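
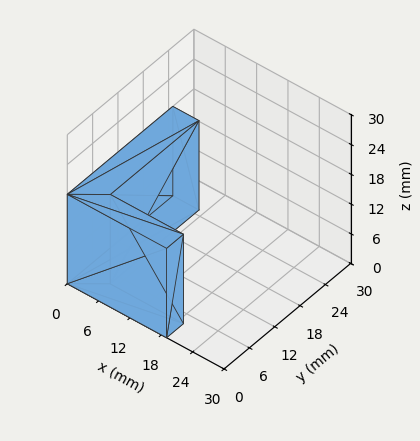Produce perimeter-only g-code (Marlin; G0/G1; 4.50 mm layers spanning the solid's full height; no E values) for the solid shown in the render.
Reading the render: the shape is an L-shaped prism: outer 19 × 25 mm, arm thicknesses ≈ 4 mm (horizontal) and 5 mm (vertical), extruded 18 mm in z (dimensions read to the nearest mm from the axis ticks). For the g-code, the solid's height is divided into equal slices at the stated Δz and each level perimeter traced with G1 moves after a G0 lift.

; perimeter-only toolpath
G21 ; units = mm
G90 ; absolute positioning
G28 ; home
; layer 1
G0 Z4.50
G0 X0.00 Y0.00
G1 X19.00 Y0.00
G1 X19.00 Y4.00
G1 X5.00 Y4.00
G1 X5.00 Y25.00
G1 X0.00 Y25.00
G1 X0.00 Y0.00
; layer 2
G0 Z9.00
G0 X0.00 Y0.00
G1 X19.00 Y0.00
G1 X19.00 Y4.00
G1 X5.00 Y4.00
G1 X5.00 Y25.00
G1 X0.00 Y25.00
G1 X0.00 Y0.00
; layer 3
G0 Z13.50
G0 X0.00 Y0.00
G1 X19.00 Y0.00
G1 X19.00 Y4.00
G1 X5.00 Y4.00
G1 X5.00 Y25.00
G1 X0.00 Y25.00
G1 X0.00 Y0.00
; layer 4
G0 Z18.00
G0 X0.00 Y0.00
G1 X19.00 Y0.00
G1 X19.00 Y4.00
G1 X5.00 Y4.00
G1 X5.00 Y25.00
G1 X0.00 Y25.00
G1 X0.00 Y0.00
M2 ; end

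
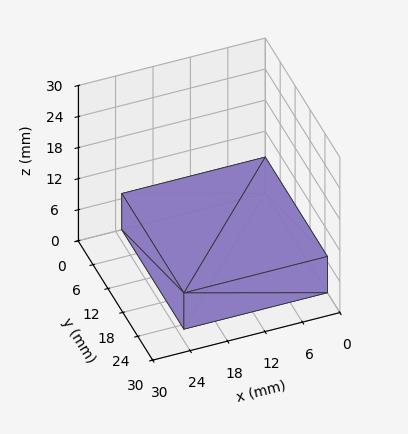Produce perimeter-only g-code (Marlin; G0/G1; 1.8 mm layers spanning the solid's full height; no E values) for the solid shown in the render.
Reading the render: the shape is a rectangular box, roughly 23 × 25 mm footprint and 7 mm tall (dimensions read to the nearest mm from the axis ticks). For the g-code, the solid's height is divided into equal slices at the stated Δz and each level perimeter traced with G1 moves after a G0 lift.

; perimeter-only toolpath
G21 ; units = mm
G90 ; absolute positioning
G28 ; home
; layer 1
G0 Z1.8
G0 X0.0 Y0.0
G1 X23.0 Y0.0
G1 X23.0 Y25.0
G1 X0.0 Y25.0
G1 X0.0 Y0.0
; layer 2
G0 Z3.5
G0 X0.0 Y0.0
G1 X23.0 Y0.0
G1 X23.0 Y25.0
G1 X0.0 Y25.0
G1 X0.0 Y0.0
; layer 3
G0 Z5.2
G0 X0.0 Y0.0
G1 X23.0 Y0.0
G1 X23.0 Y25.0
G1 X0.0 Y25.0
G1 X0.0 Y0.0
; layer 4
G0 Z7.0
G0 X0.0 Y0.0
G1 X23.0 Y0.0
G1 X23.0 Y25.0
G1 X0.0 Y25.0
G1 X0.0 Y0.0
M2 ; end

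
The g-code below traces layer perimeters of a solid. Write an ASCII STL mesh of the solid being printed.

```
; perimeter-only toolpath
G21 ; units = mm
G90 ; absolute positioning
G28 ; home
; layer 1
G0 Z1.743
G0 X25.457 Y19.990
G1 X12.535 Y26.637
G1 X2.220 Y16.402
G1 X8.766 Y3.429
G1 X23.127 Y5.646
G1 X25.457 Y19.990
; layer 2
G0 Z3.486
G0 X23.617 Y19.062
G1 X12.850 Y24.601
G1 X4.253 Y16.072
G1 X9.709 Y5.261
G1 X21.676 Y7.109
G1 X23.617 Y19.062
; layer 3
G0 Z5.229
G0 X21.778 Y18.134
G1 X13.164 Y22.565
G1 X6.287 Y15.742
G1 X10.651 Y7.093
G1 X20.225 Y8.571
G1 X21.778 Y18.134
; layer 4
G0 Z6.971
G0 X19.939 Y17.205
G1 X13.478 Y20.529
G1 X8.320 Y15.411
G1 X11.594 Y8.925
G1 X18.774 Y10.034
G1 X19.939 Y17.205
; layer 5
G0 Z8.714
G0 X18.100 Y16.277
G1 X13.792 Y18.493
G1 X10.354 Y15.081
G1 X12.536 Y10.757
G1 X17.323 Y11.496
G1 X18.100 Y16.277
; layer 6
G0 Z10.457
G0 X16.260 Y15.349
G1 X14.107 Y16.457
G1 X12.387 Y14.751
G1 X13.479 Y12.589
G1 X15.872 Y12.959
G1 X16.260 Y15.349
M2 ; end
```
solid part
  facet normal 0.0000 0.0000 -1.0000
    outer loop
      vertex 0.186 16.732 0.000
      vertex 12.221 28.673 0.000
      vertex 27.296 20.918 0.000
    endloop
  endfacet
  facet normal 0.0000 0.0000 -1.0000
    outer loop
      vertex 7.824 1.597 0.000
      vertex 0.186 16.732 0.000
      vertex 27.296 20.918 0.000
    endloop
  endfacet
  facet normal 0.0000 0.0000 -1.0000
    outer loop
      vertex 24.578 4.184 0.000
      vertex 7.824 1.597 0.000
      vertex 27.296 20.918 0.000
    endloop
  endfacet
  facet normal 0.3306 0.6427 0.6911
    outer loop
      vertex 27.296 20.918 0.000
      vertex 12.221 28.673 0.000
      vertex 14.421 14.421 12.200
    endloop
  endfacet
  facet normal -0.5090 0.5130 0.6911
    outer loop
      vertex 12.221 28.673 0.000
      vertex 0.186 16.732 0.000
      vertex 14.421 14.421 12.200
    endloop
  endfacet
  facet normal -0.6452 -0.3256 0.6911
    outer loop
      vertex 0.186 16.732 0.000
      vertex 7.824 1.597 0.000
      vertex 14.421 14.421 12.200
    endloop
  endfacet
  facet normal 0.1103 -0.7143 0.6911
    outer loop
      vertex 7.824 1.597 0.000
      vertex 24.578 4.184 0.000
      vertex 14.421 14.421 12.200
    endloop
  endfacet
  facet normal 0.7134 -0.1159 0.6911
    outer loop
      vertex 24.578 4.184 0.000
      vertex 27.296 20.918 0.000
      vertex 14.421 14.421 12.200
    endloop
  endfacet
endsolid part

The G0 Z moves step by Δz≈1.743 mm. The G1 loops shrink linearly with z, so the solid tapers from its base footprint up to z≈12.2. Closing with a flat bottom cap and the tapered top and triangulating gives 8 facets — a regular 5-sided pyramid, base circumscribed radius ≈ 14.4 mm, apex at z ≈ 12.2 mm.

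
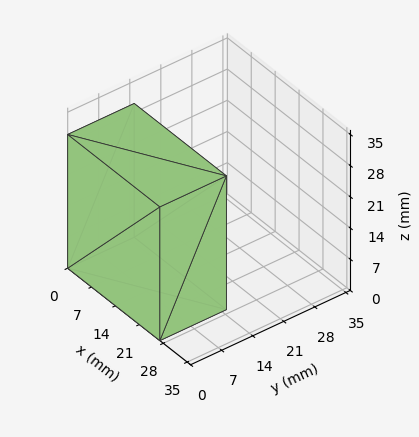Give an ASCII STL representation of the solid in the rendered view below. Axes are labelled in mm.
Reading the render: the shape is a rectangular box, roughly 27 × 15 mm footprint and 30 mm tall (dimensions read to the nearest mm from the axis ticks). For the STL, each face is triangulated and given an outward normal.

solid part
  facet normal 0.0000 0.0000 -1.0000
    outer loop
      vertex 27.0 15.0 0.0
      vertex 27.0 0.0 0.0
      vertex 0.0 0.0 0.0
    endloop
  endfacet
  facet normal 0.0000 0.0000 -1.0000
    outer loop
      vertex 0.0 15.0 0.0
      vertex 27.0 15.0 0.0
      vertex 0.0 0.0 0.0
    endloop
  endfacet
  facet normal 0.0000 0.0000 1.0000
    outer loop
      vertex 0.0 0.0 30.0
      vertex 27.0 0.0 30.0
      vertex 27.0 15.0 30.0
    endloop
  endfacet
  facet normal 0.0000 0.0000 1.0000
    outer loop
      vertex 0.0 0.0 30.0
      vertex 27.0 15.0 30.0
      vertex 0.0 15.0 30.0
    endloop
  endfacet
  facet normal 0.0000 -1.0000 0.0000
    outer loop
      vertex 0.0 0.0 0.0
      vertex 27.0 0.0 0.0
      vertex 27.0 0.0 30.0
    endloop
  endfacet
  facet normal 0.0000 -1.0000 0.0000
    outer loop
      vertex 0.0 0.0 0.0
      vertex 27.0 0.0 30.0
      vertex 0.0 0.0 30.0
    endloop
  endfacet
  facet normal 0.0000 1.0000 0.0000
    outer loop
      vertex 27.0 15.0 30.0
      vertex 27.0 15.0 0.0
      vertex 0.0 15.0 0.0
    endloop
  endfacet
  facet normal 0.0000 1.0000 0.0000
    outer loop
      vertex 0.0 15.0 30.0
      vertex 27.0 15.0 30.0
      vertex 0.0 15.0 0.0
    endloop
  endfacet
  facet normal -1.0000 0.0000 0.0000
    outer loop
      vertex 0.0 15.0 30.0
      vertex 0.0 15.0 0.0
      vertex 0.0 0.0 0.0
    endloop
  endfacet
  facet normal -1.0000 0.0000 0.0000
    outer loop
      vertex 0.0 0.0 30.0
      vertex 0.0 15.0 30.0
      vertex 0.0 0.0 0.0
    endloop
  endfacet
  facet normal 1.0000 0.0000 0.0000
    outer loop
      vertex 27.0 0.0 0.0
      vertex 27.0 15.0 0.0
      vertex 27.0 15.0 30.0
    endloop
  endfacet
  facet normal 1.0000 0.0000 0.0000
    outer loop
      vertex 27.0 0.0 0.0
      vertex 27.0 15.0 30.0
      vertex 27.0 0.0 30.0
    endloop
  endfacet
endsolid part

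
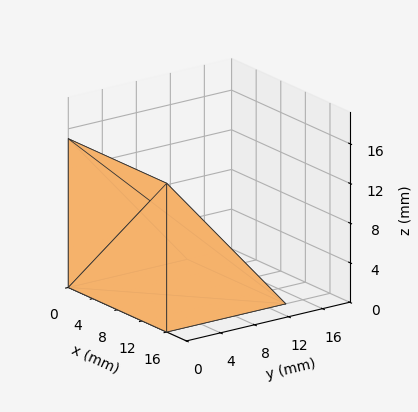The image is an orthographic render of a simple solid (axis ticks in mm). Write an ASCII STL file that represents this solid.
Reading the render: the shape is a wedge (ramp): 16 × 14 mm base, rising to 15 mm along the y=0 edge and sloping linearly to z=0 at y=14 (dimensions read to the nearest mm from the axis ticks). For the STL, each face is triangulated and given an outward normal.

solid part
  facet normal 0.0000 0.0000 -1.0000
    outer loop
      vertex 16.000 14.000 0.000
      vertex 16.000 0.000 0.000
      vertex 0.000 0.000 0.000
    endloop
  endfacet
  facet normal 0.0000 0.0000 -1.0000
    outer loop
      vertex 0.000 14.000 0.000
      vertex 16.000 14.000 0.000
      vertex 0.000 0.000 0.000
    endloop
  endfacet
  facet normal 0.0000 -1.0000 0.0000
    outer loop
      vertex 0.000 0.000 0.000
      vertex 16.000 0.000 0.000
      vertex 16.000 0.000 15.000
    endloop
  endfacet
  facet normal 0.0000 -1.0000 0.0000
    outer loop
      vertex 0.000 0.000 0.000
      vertex 16.000 0.000 15.000
      vertex 0.000 0.000 15.000
    endloop
  endfacet
  facet normal 0.0000 0.7311 0.6823
    outer loop
      vertex 0.000 0.000 15.000
      vertex 16.000 0.000 15.000
      vertex 16.000 14.000 0.000
    endloop
  endfacet
  facet normal 0.0000 0.7311 0.6823
    outer loop
      vertex 0.000 0.000 15.000
      vertex 16.000 14.000 0.000
      vertex 0.000 14.000 0.000
    endloop
  endfacet
  facet normal -1.0000 0.0000 0.0000
    outer loop
      vertex 0.000 0.000 15.000
      vertex 0.000 14.000 0.000
      vertex 0.000 0.000 0.000
    endloop
  endfacet
  facet normal 1.0000 0.0000 0.0000
    outer loop
      vertex 16.000 0.000 0.000
      vertex 16.000 14.000 0.000
      vertex 16.000 0.000 15.000
    endloop
  endfacet
endsolid part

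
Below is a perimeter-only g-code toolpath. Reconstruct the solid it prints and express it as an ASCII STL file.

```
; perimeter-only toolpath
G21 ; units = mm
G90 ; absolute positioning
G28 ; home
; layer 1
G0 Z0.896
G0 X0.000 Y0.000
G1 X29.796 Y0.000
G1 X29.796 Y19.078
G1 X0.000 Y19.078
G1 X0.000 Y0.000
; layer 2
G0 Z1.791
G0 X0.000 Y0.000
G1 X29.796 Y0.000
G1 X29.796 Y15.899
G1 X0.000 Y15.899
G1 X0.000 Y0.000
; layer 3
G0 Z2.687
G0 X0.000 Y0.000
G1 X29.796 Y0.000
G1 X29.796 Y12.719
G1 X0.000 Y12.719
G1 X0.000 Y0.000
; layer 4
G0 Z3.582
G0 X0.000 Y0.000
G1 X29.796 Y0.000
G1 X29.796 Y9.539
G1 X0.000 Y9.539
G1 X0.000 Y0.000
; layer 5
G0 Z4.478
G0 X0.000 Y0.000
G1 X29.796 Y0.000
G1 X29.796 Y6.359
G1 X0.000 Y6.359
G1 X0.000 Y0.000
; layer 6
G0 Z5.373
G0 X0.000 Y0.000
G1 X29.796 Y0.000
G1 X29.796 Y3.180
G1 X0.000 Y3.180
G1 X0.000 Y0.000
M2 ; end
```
solid part
  facet normal 0.0000 0.0000 -1.0000
    outer loop
      vertex 29.796 22.258 0.000
      vertex 29.796 0.000 0.000
      vertex 0.000 0.000 0.000
    endloop
  endfacet
  facet normal 0.0000 0.0000 -1.0000
    outer loop
      vertex 0.000 22.258 0.000
      vertex 29.796 22.258 0.000
      vertex 0.000 0.000 0.000
    endloop
  endfacet
  facet normal 0.0000 -1.0000 0.0000
    outer loop
      vertex 0.000 0.000 0.000
      vertex 29.796 0.000 0.000
      vertex 29.796 0.000 6.269
    endloop
  endfacet
  facet normal 0.0000 -1.0000 0.0000
    outer loop
      vertex 0.000 0.000 0.000
      vertex 29.796 0.000 6.269
      vertex 0.000 0.000 6.269
    endloop
  endfacet
  facet normal 0.0000 0.2711 0.9626
    outer loop
      vertex 0.000 0.000 6.269
      vertex 29.796 0.000 6.269
      vertex 29.796 22.258 0.000
    endloop
  endfacet
  facet normal 0.0000 0.2711 0.9626
    outer loop
      vertex 0.000 0.000 6.269
      vertex 29.796 22.258 0.000
      vertex 0.000 22.258 0.000
    endloop
  endfacet
  facet normal -1.0000 0.0000 0.0000
    outer loop
      vertex 0.000 0.000 6.269
      vertex 0.000 22.258 0.000
      vertex 0.000 0.000 0.000
    endloop
  endfacet
  facet normal 1.0000 0.0000 0.0000
    outer loop
      vertex 29.796 0.000 0.000
      vertex 29.796 22.258 0.000
      vertex 29.796 0.000 6.269
    endloop
  endfacet
endsolid part

The G0 Z moves step by Δz≈0.896 mm. The G1 loops shrink linearly with z, so the solid tapers from its base footprint up to z≈6.27. Closing with a flat bottom cap and the tapered top and triangulating gives 8 facets — a wedge (ramp): 29.8 × 22.3 mm base, rising to 6.27 mm along the y=0 edge and sloping linearly to z=0 at y=22.3.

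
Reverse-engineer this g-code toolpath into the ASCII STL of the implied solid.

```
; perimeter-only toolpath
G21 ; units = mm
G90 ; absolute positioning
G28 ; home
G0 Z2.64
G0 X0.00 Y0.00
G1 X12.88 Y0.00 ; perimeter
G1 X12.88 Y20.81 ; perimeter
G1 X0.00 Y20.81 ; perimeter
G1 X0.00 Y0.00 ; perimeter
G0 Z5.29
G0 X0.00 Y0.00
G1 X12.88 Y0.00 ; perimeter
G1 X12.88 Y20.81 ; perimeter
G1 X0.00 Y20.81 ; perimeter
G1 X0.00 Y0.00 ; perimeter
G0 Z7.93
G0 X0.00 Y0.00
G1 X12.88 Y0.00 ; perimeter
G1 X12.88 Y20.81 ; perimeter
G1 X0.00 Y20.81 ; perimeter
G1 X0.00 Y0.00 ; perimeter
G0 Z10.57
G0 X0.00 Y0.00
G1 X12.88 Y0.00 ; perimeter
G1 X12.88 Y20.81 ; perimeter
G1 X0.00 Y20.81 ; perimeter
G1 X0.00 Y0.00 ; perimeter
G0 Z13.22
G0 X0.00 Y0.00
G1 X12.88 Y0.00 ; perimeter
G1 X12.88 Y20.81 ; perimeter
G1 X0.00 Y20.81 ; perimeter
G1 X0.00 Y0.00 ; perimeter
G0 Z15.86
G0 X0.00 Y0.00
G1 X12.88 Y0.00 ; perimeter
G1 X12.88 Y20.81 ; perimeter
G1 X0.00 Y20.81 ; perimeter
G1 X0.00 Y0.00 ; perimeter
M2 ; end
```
solid part
  facet normal 0.0000 0.0000 -1.0000
    outer loop
      vertex 12.88 20.81 0.00
      vertex 12.88 0.00 0.00
      vertex 0.00 0.00 0.00
    endloop
  endfacet
  facet normal 0.0000 0.0000 -1.0000
    outer loop
      vertex 0.00 20.81 0.00
      vertex 12.88 20.81 0.00
      vertex 0.00 0.00 0.00
    endloop
  endfacet
  facet normal 0.0000 0.0000 1.0000
    outer loop
      vertex 0.00 0.00 15.86
      vertex 12.88 0.00 15.86
      vertex 12.88 20.81 15.86
    endloop
  endfacet
  facet normal 0.0000 0.0000 1.0000
    outer loop
      vertex 0.00 0.00 15.86
      vertex 12.88 20.81 15.86
      vertex 0.00 20.81 15.86
    endloop
  endfacet
  facet normal 0.0000 -1.0000 0.0000
    outer loop
      vertex 0.00 0.00 0.00
      vertex 12.88 0.00 0.00
      vertex 12.88 0.00 15.86
    endloop
  endfacet
  facet normal 0.0000 -1.0000 0.0000
    outer loop
      vertex 0.00 0.00 0.00
      vertex 12.88 0.00 15.86
      vertex 0.00 0.00 15.86
    endloop
  endfacet
  facet normal 0.0000 1.0000 0.0000
    outer loop
      vertex 12.88 20.81 15.86
      vertex 12.88 20.81 0.00
      vertex 0.00 20.81 0.00
    endloop
  endfacet
  facet normal 0.0000 1.0000 0.0000
    outer loop
      vertex 0.00 20.81 15.86
      vertex 12.88 20.81 15.86
      vertex 0.00 20.81 0.00
    endloop
  endfacet
  facet normal -1.0000 0.0000 0.0000
    outer loop
      vertex 0.00 20.81 15.86
      vertex 0.00 20.81 0.00
      vertex 0.00 0.00 0.00
    endloop
  endfacet
  facet normal -1.0000 0.0000 0.0000
    outer loop
      vertex 0.00 0.00 15.86
      vertex 0.00 20.81 15.86
      vertex 0.00 0.00 0.00
    endloop
  endfacet
  facet normal 1.0000 0.0000 0.0000
    outer loop
      vertex 12.88 0.00 0.00
      vertex 12.88 20.81 0.00
      vertex 12.88 20.81 15.86
    endloop
  endfacet
  facet normal 1.0000 0.0000 0.0000
    outer loop
      vertex 12.88 0.00 0.00
      vertex 12.88 20.81 15.86
      vertex 12.88 0.00 15.86
    endloop
  endfacet
endsolid part

The G0 Z moves step by Δz≈2.64 mm. Every layer's G1 loop is the same polygon, so the solid is a straight extrusion of it from z=0 to z≈15.9. Closing with flat bottom and top caps and triangulating gives 12 facets — a rectangular box, roughly 12.9 × 20.8 mm footprint and 15.9 mm tall.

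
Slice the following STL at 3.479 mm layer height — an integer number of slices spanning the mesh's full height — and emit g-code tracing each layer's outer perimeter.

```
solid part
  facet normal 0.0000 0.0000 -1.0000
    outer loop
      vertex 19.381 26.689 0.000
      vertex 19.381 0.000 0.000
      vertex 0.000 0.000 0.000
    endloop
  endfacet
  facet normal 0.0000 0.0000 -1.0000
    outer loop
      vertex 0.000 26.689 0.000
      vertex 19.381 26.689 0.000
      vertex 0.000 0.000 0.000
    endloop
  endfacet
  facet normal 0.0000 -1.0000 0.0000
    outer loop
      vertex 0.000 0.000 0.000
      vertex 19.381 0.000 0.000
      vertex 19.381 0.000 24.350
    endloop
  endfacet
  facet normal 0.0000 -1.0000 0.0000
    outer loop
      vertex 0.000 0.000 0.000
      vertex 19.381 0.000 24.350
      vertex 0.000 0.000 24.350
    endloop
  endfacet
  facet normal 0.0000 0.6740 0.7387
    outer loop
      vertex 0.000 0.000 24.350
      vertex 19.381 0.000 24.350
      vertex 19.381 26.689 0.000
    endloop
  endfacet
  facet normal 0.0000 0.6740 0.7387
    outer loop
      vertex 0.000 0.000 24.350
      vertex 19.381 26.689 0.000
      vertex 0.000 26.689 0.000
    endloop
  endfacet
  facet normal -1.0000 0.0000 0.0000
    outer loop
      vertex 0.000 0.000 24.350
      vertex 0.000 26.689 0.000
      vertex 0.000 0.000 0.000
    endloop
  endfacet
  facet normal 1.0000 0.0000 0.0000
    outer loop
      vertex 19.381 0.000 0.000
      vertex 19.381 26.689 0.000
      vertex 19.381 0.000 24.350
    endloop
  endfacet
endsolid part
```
; perimeter-only toolpath
G21 ; units = mm
G90 ; absolute positioning
G28 ; home
; layer 1
G0 Z3.479
G0 X0.000 Y0.000
G1 X19.381 Y0.000
G1 X19.381 Y22.876
G1 X0.000 Y22.876
G1 X0.000 Y0.000
; layer 2
G0 Z6.957
G0 X0.000 Y0.000
G1 X19.381 Y0.000
G1 X19.381 Y19.064
G1 X0.000 Y19.064
G1 X0.000 Y0.000
; layer 3
G0 Z10.436
G0 X0.000 Y0.000
G1 X19.381 Y0.000
G1 X19.381 Y15.251
G1 X0.000 Y15.251
G1 X0.000 Y0.000
; layer 4
G0 Z13.914
G0 X0.000 Y0.000
G1 X19.381 Y0.000
G1 X19.381 Y11.438
G1 X0.000 Y11.438
G1 X0.000 Y0.000
; layer 5
G0 Z17.393
G0 X0.000 Y0.000
G1 X19.381 Y0.000
G1 X19.381 Y7.625
G1 X0.000 Y7.625
G1 X0.000 Y0.000
; layer 6
G0 Z20.871
G0 X0.000 Y0.000
G1 X19.381 Y0.000
G1 X19.381 Y3.813
G1 X0.000 Y3.813
G1 X0.000 Y0.000
M2 ; end

The solid is a wedge (ramp): 19.4 × 26.7 mm base, rising to 24.4 mm along the y=0 edge and sloping linearly to z=0 at y=26.7. Slicing at Δz = 3.479 mm — 7 equal slices spanning the solid's height, so layer i sits at z = i·h/7 — gives 6 non-empty perimeters. Each is a 4-segment closed polygon; G0 lifts to the layer z and rapids to the start vertex, then G1 traces the edges. The cross-section shrinks linearly with z (the slice at the apex is degenerate and omitted).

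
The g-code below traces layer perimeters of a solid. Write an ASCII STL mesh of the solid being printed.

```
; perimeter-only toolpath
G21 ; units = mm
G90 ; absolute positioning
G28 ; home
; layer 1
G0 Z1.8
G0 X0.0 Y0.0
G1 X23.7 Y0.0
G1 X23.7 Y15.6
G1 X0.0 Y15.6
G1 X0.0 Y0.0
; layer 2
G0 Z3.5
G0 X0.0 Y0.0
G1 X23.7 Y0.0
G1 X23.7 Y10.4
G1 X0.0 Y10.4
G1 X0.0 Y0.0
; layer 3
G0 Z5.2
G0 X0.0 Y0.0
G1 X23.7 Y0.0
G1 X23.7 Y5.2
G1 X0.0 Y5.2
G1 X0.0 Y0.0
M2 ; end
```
solid part
  facet normal 0.0000 0.0000 -1.0000
    outer loop
      vertex 23.7 20.8 0.0
      vertex 23.7 0.0 0.0
      vertex 0.0 0.0 0.0
    endloop
  endfacet
  facet normal 0.0000 0.0000 -1.0000
    outer loop
      vertex 0.0 20.8 0.0
      vertex 23.7 20.8 0.0
      vertex 0.0 0.0 0.0
    endloop
  endfacet
  facet normal 0.0000 -1.0000 0.0000
    outer loop
      vertex 0.0 0.0 0.0
      vertex 23.7 0.0 0.0
      vertex 23.7 0.0 7.0
    endloop
  endfacet
  facet normal 0.0000 -1.0000 0.0000
    outer loop
      vertex 0.0 0.0 0.0
      vertex 23.7 0.0 7.0
      vertex 0.0 0.0 7.0
    endloop
  endfacet
  facet normal 0.0000 0.3190 0.9478
    outer loop
      vertex 0.0 0.0 7.0
      vertex 23.7 0.0 7.0
      vertex 23.7 20.8 0.0
    endloop
  endfacet
  facet normal 0.0000 0.3190 0.9478
    outer loop
      vertex 0.0 0.0 7.0
      vertex 23.7 20.8 0.0
      vertex 0.0 20.8 0.0
    endloop
  endfacet
  facet normal -1.0000 0.0000 0.0000
    outer loop
      vertex 0.0 0.0 7.0
      vertex 0.0 20.8 0.0
      vertex 0.0 0.0 0.0
    endloop
  endfacet
  facet normal 1.0000 0.0000 0.0000
    outer loop
      vertex 23.7 0.0 0.0
      vertex 23.7 20.8 0.0
      vertex 23.7 0.0 7.0
    endloop
  endfacet
endsolid part

The G0 Z moves step by Δz≈1.8 mm. The G1 loops shrink linearly with z, so the solid tapers from its base footprint up to z≈7. Closing with a flat bottom cap and the tapered top and triangulating gives 8 facets — a wedge (ramp): 23.7 × 20.8 mm base, rising to 7 mm along the y=0 edge and sloping linearly to z=0 at y=20.8.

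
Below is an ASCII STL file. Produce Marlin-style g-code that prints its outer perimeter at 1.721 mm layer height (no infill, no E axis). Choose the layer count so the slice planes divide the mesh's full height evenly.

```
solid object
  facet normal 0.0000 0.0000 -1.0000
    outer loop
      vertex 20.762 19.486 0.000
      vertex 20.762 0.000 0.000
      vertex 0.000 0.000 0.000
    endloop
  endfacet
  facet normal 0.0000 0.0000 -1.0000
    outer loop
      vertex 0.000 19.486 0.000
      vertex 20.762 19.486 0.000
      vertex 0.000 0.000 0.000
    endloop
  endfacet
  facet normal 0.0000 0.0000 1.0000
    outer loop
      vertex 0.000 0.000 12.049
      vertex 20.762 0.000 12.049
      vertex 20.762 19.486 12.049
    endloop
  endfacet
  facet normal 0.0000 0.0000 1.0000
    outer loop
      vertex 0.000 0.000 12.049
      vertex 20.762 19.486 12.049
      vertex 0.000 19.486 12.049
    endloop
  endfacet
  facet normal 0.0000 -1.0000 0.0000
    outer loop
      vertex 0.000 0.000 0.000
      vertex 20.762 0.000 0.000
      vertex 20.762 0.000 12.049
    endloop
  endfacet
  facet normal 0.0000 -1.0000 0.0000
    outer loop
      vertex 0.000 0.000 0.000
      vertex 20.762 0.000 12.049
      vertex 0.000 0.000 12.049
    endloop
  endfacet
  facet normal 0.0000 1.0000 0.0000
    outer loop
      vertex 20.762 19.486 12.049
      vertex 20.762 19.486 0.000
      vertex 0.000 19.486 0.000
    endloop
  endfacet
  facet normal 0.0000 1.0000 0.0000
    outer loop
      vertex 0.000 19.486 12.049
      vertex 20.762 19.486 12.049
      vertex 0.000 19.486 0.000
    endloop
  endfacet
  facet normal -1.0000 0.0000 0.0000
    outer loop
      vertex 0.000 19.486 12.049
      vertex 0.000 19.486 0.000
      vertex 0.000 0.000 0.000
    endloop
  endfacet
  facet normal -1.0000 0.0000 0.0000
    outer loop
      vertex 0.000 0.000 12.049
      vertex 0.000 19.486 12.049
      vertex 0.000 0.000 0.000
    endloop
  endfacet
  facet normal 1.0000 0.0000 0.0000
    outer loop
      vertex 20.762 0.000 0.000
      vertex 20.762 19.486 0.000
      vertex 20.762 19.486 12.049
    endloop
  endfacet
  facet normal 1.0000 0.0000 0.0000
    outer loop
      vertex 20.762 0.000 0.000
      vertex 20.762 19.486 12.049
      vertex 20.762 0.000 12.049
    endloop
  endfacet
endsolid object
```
; perimeter-only toolpath
G21 ; units = mm
G90 ; absolute positioning
G28 ; home
; layer 1
G0 Z1.721
G0 X0.000 Y0.000
G1 X20.762 Y0.000
G1 X20.762 Y19.486
G1 X0.000 Y19.486
G1 X0.000 Y0.000
; layer 2
G0 Z3.443
G0 X0.000 Y0.000
G1 X20.762 Y0.000
G1 X20.762 Y19.486
G1 X0.000 Y19.486
G1 X0.000 Y0.000
; layer 3
G0 Z5.164
G0 X0.000 Y0.000
G1 X20.762 Y0.000
G1 X20.762 Y19.486
G1 X0.000 Y19.486
G1 X0.000 Y0.000
; layer 4
G0 Z6.885
G0 X0.000 Y0.000
G1 X20.762 Y0.000
G1 X20.762 Y19.486
G1 X0.000 Y19.486
G1 X0.000 Y0.000
; layer 5
G0 Z8.606
G0 X0.000 Y0.000
G1 X20.762 Y0.000
G1 X20.762 Y19.486
G1 X0.000 Y19.486
G1 X0.000 Y0.000
; layer 6
G0 Z10.328
G0 X0.000 Y0.000
G1 X20.762 Y0.000
G1 X20.762 Y19.486
G1 X0.000 Y19.486
G1 X0.000 Y0.000
; layer 7
G0 Z12.049
G0 X0.000 Y0.000
G1 X20.762 Y0.000
G1 X20.762 Y19.486
G1 X0.000 Y19.486
G1 X0.000 Y0.000
M2 ; end

The solid is a rectangular box, roughly 20.8 × 19.5 mm footprint and 12 mm tall. Slicing at Δz = 1.721 mm — 7 equal slices spanning the solid's height, so layer i sits at z = i·h/7 — gives 7 non-empty perimeters. Each is a 4-segment closed polygon; G0 lifts to the layer z and rapids to the start vertex, then G1 traces the edges.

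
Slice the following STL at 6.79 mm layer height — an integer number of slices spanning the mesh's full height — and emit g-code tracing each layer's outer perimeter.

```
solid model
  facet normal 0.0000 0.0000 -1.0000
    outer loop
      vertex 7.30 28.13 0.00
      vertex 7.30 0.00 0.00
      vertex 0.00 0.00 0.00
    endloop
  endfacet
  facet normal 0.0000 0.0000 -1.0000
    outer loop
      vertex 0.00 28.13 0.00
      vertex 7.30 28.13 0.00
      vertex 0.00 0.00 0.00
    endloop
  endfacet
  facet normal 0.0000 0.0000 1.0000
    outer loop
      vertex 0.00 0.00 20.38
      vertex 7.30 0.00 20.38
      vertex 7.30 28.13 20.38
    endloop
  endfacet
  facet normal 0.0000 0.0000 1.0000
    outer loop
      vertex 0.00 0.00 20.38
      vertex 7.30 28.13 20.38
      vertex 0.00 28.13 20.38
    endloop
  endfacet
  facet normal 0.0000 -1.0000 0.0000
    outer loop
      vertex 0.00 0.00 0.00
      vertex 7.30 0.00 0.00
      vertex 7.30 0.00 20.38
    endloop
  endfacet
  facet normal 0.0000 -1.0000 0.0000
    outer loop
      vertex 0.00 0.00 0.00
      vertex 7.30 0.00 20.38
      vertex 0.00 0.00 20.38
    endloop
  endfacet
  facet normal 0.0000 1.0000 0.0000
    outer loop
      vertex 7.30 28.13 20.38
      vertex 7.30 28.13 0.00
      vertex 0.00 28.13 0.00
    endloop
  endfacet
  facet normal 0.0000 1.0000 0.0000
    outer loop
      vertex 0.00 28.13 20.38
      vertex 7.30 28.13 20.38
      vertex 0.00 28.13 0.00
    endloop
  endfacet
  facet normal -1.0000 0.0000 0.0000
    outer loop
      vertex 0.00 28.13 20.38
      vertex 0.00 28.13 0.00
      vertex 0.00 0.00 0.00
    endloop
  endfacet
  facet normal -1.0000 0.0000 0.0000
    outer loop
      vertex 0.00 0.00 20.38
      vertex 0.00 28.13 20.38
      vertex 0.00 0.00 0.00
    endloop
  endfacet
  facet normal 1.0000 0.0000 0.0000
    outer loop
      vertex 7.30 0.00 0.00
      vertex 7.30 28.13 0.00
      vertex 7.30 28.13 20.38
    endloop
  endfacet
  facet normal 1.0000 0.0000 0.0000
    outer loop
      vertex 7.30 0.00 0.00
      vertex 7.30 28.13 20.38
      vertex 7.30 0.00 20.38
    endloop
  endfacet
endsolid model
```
; perimeter-only toolpath
G21 ; units = mm
G90 ; absolute positioning
G28 ; home
; layer 1
G0 Z6.79
G0 X0.00 Y0.00
G1 X7.30 Y0.00
G1 X7.30 Y28.13
G1 X0.00 Y28.13
G1 X0.00 Y0.00
; layer 2
G0 Z13.59
G0 X0.00 Y0.00
G1 X7.30 Y0.00
G1 X7.30 Y28.13
G1 X0.00 Y28.13
G1 X0.00 Y0.00
; layer 3
G0 Z20.38
G0 X0.00 Y0.00
G1 X7.30 Y0.00
G1 X7.30 Y28.13
G1 X0.00 Y28.13
G1 X0.00 Y0.00
M2 ; end

The solid is a rectangular box, roughly 7.3 × 28.1 mm footprint and 20.4 mm tall. Slicing at Δz = 6.79 mm — 3 equal slices spanning the solid's height, so layer i sits at z = i·h/3 — gives 3 non-empty perimeters. Each is a 4-segment closed polygon; G0 lifts to the layer z and rapids to the start vertex, then G1 traces the edges.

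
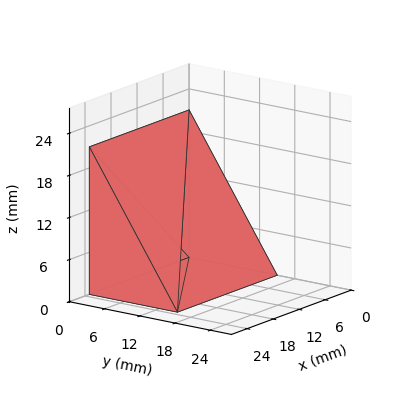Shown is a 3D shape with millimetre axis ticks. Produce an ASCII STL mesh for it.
Reading the render: the shape is a wedge (ramp): 23 × 15 mm base, rising to 21 mm along the y=0 edge and sloping linearly to z=0 at y=15 (dimensions read to the nearest mm from the axis ticks). For the STL, each face is triangulated and given an outward normal.

solid part
  facet normal 0.0000 0.0000 -1.0000
    outer loop
      vertex 23.000 15.000 0.000
      vertex 23.000 0.000 0.000
      vertex 0.000 0.000 0.000
    endloop
  endfacet
  facet normal 0.0000 0.0000 -1.0000
    outer loop
      vertex 0.000 15.000 0.000
      vertex 23.000 15.000 0.000
      vertex 0.000 0.000 0.000
    endloop
  endfacet
  facet normal 0.0000 -1.0000 0.0000
    outer loop
      vertex 0.000 0.000 0.000
      vertex 23.000 0.000 0.000
      vertex 23.000 0.000 21.000
    endloop
  endfacet
  facet normal 0.0000 -1.0000 0.0000
    outer loop
      vertex 0.000 0.000 0.000
      vertex 23.000 0.000 21.000
      vertex 0.000 0.000 21.000
    endloop
  endfacet
  facet normal 0.0000 0.8137 0.5812
    outer loop
      vertex 0.000 0.000 21.000
      vertex 23.000 0.000 21.000
      vertex 23.000 15.000 0.000
    endloop
  endfacet
  facet normal 0.0000 0.8137 0.5812
    outer loop
      vertex 0.000 0.000 21.000
      vertex 23.000 15.000 0.000
      vertex 0.000 15.000 0.000
    endloop
  endfacet
  facet normal -1.0000 0.0000 0.0000
    outer loop
      vertex 0.000 0.000 21.000
      vertex 0.000 15.000 0.000
      vertex 0.000 0.000 0.000
    endloop
  endfacet
  facet normal 1.0000 0.0000 0.0000
    outer loop
      vertex 23.000 0.000 0.000
      vertex 23.000 15.000 0.000
      vertex 23.000 0.000 21.000
    endloop
  endfacet
endsolid part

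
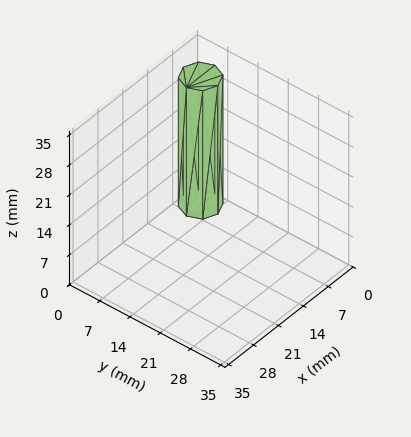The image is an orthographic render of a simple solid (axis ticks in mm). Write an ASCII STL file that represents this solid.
Reading the render: the shape is a regular 8-sided prism (a cylinder approximated with 8 flat sides), circumscribed radius ≈ 4 mm, height ≈ 30 mm (dimensions read to the nearest mm from the axis ticks). For the STL, each face is triangulated and given an outward normal.

solid part
  facet normal 0.0000 0.0000 -1.0000
    outer loop
      vertex 4.000 8.000 0.000
      vertex 6.828 6.828 0.000
      vertex 8.000 4.000 0.000
    endloop
  endfacet
  facet normal 0.0000 0.0000 -1.0000
    outer loop
      vertex 1.172 6.828 0.000
      vertex 4.000 8.000 0.000
      vertex 8.000 4.000 0.000
    endloop
  endfacet
  facet normal 0.0000 0.0000 -1.0000
    outer loop
      vertex 0.000 4.000 0.000
      vertex 1.172 6.828 0.000
      vertex 8.000 4.000 0.000
    endloop
  endfacet
  facet normal 0.0000 0.0000 -1.0000
    outer loop
      vertex 1.172 1.172 0.000
      vertex 0.000 4.000 0.000
      vertex 8.000 4.000 0.000
    endloop
  endfacet
  facet normal 0.0000 0.0000 -1.0000
    outer loop
      vertex 4.000 0.000 0.000
      vertex 1.172 1.172 0.000
      vertex 8.000 4.000 0.000
    endloop
  endfacet
  facet normal 0.0000 0.0000 -1.0000
    outer loop
      vertex 6.828 1.172 0.000
      vertex 4.000 0.000 0.000
      vertex 8.000 4.000 0.000
    endloop
  endfacet
  facet normal 0.0000 0.0000 1.0000
    outer loop
      vertex 8.000 4.000 30.000
      vertex 6.828 6.828 30.000
      vertex 4.000 8.000 30.000
    endloop
  endfacet
  facet normal 0.0000 0.0000 1.0000
    outer loop
      vertex 8.000 4.000 30.000
      vertex 4.000 8.000 30.000
      vertex 1.172 6.828 30.000
    endloop
  endfacet
  facet normal 0.0000 0.0000 1.0000
    outer loop
      vertex 8.000 4.000 30.000
      vertex 1.172 6.828 30.000
      vertex 0.000 4.000 30.000
    endloop
  endfacet
  facet normal 0.0000 0.0000 1.0000
    outer loop
      vertex 8.000 4.000 30.000
      vertex 0.000 4.000 30.000
      vertex 1.172 1.172 30.000
    endloop
  endfacet
  facet normal 0.0000 0.0000 1.0000
    outer loop
      vertex 8.000 4.000 30.000
      vertex 1.172 1.172 30.000
      vertex 4.000 0.000 30.000
    endloop
  endfacet
  facet normal 0.0000 0.0000 1.0000
    outer loop
      vertex 8.000 4.000 30.000
      vertex 4.000 0.000 30.000
      vertex 6.828 1.172 30.000
    endloop
  endfacet
  facet normal 0.9238 0.3829 0.0000
    outer loop
      vertex 8.000 4.000 0.000
      vertex 6.828 6.828 0.000
      vertex 6.828 6.828 30.000
    endloop
  endfacet
  facet normal 0.9238 0.3829 0.0000
    outer loop
      vertex 8.000 4.000 0.000
      vertex 6.828 6.828 30.000
      vertex 8.000 4.000 30.000
    endloop
  endfacet
  facet normal 0.3829 0.9238 0.0000
    outer loop
      vertex 6.828 6.828 0.000
      vertex 4.000 8.000 0.000
      vertex 4.000 8.000 30.000
    endloop
  endfacet
  facet normal 0.3829 0.9238 0.0000
    outer loop
      vertex 6.828 6.828 0.000
      vertex 4.000 8.000 30.000
      vertex 6.828 6.828 30.000
    endloop
  endfacet
  facet normal -0.3829 0.9238 0.0000
    outer loop
      vertex 4.000 8.000 0.000
      vertex 1.172 6.828 0.000
      vertex 1.172 6.828 30.000
    endloop
  endfacet
  facet normal -0.3829 0.9238 0.0000
    outer loop
      vertex 4.000 8.000 0.000
      vertex 1.172 6.828 30.000
      vertex 4.000 8.000 30.000
    endloop
  endfacet
  facet normal -0.9238 0.3829 0.0000
    outer loop
      vertex 1.172 6.828 0.000
      vertex 0.000 4.000 0.000
      vertex 0.000 4.000 30.000
    endloop
  endfacet
  facet normal -0.9238 0.3829 0.0000
    outer loop
      vertex 1.172 6.828 0.000
      vertex 0.000 4.000 30.000
      vertex 1.172 6.828 30.000
    endloop
  endfacet
  facet normal -0.9238 -0.3829 0.0000
    outer loop
      vertex 0.000 4.000 0.000
      vertex 1.172 1.172 0.000
      vertex 1.172 1.172 30.000
    endloop
  endfacet
  facet normal -0.9238 -0.3829 0.0000
    outer loop
      vertex 0.000 4.000 0.000
      vertex 1.172 1.172 30.000
      vertex 0.000 4.000 30.000
    endloop
  endfacet
  facet normal -0.3829 -0.9238 0.0000
    outer loop
      vertex 1.172 1.172 0.000
      vertex 4.000 0.000 0.000
      vertex 4.000 0.000 30.000
    endloop
  endfacet
  facet normal -0.3829 -0.9238 0.0000
    outer loop
      vertex 1.172 1.172 0.000
      vertex 4.000 0.000 30.000
      vertex 1.172 1.172 30.000
    endloop
  endfacet
  facet normal 0.3829 -0.9238 0.0000
    outer loop
      vertex 4.000 0.000 0.000
      vertex 6.828 1.172 0.000
      vertex 6.828 1.172 30.000
    endloop
  endfacet
  facet normal 0.3829 -0.9238 0.0000
    outer loop
      vertex 4.000 0.000 0.000
      vertex 6.828 1.172 30.000
      vertex 4.000 0.000 30.000
    endloop
  endfacet
  facet normal 0.9238 -0.3829 0.0000
    outer loop
      vertex 6.828 1.172 0.000
      vertex 8.000 4.000 0.000
      vertex 8.000 4.000 30.000
    endloop
  endfacet
  facet normal 0.9238 -0.3829 0.0000
    outer loop
      vertex 6.828 1.172 0.000
      vertex 8.000 4.000 30.000
      vertex 6.828 1.172 30.000
    endloop
  endfacet
endsolid part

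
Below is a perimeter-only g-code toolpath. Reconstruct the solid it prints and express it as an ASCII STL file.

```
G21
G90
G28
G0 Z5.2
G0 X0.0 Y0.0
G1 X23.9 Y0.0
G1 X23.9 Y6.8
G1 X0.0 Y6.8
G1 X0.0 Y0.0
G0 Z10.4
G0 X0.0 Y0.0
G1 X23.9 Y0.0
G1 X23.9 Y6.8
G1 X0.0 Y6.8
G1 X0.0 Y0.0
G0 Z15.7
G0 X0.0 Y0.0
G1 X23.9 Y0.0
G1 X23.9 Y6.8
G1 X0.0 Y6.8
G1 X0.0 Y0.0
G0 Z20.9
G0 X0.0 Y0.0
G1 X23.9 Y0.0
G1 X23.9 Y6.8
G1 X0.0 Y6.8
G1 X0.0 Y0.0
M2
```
solid part
  facet normal 0.0000 0.0000 -1.0000
    outer loop
      vertex 23.9 6.8 0.0
      vertex 23.9 0.0 0.0
      vertex 0.0 0.0 0.0
    endloop
  endfacet
  facet normal 0.0000 0.0000 -1.0000
    outer loop
      vertex 0.0 6.8 0.0
      vertex 23.9 6.8 0.0
      vertex 0.0 0.0 0.0
    endloop
  endfacet
  facet normal 0.0000 0.0000 1.0000
    outer loop
      vertex 0.0 0.0 20.9
      vertex 23.9 0.0 20.9
      vertex 23.9 6.8 20.9
    endloop
  endfacet
  facet normal 0.0000 0.0000 1.0000
    outer loop
      vertex 0.0 0.0 20.9
      vertex 23.9 6.8 20.9
      vertex 0.0 6.8 20.9
    endloop
  endfacet
  facet normal 0.0000 -1.0000 0.0000
    outer loop
      vertex 0.0 0.0 0.0
      vertex 23.9 0.0 0.0
      vertex 23.9 0.0 20.9
    endloop
  endfacet
  facet normal 0.0000 -1.0000 0.0000
    outer loop
      vertex 0.0 0.0 0.0
      vertex 23.9 0.0 20.9
      vertex 0.0 0.0 20.9
    endloop
  endfacet
  facet normal 0.0000 1.0000 0.0000
    outer loop
      vertex 23.9 6.8 20.9
      vertex 23.9 6.8 0.0
      vertex 0.0 6.8 0.0
    endloop
  endfacet
  facet normal 0.0000 1.0000 0.0000
    outer loop
      vertex 0.0 6.8 20.9
      vertex 23.9 6.8 20.9
      vertex 0.0 6.8 0.0
    endloop
  endfacet
  facet normal -1.0000 0.0000 0.0000
    outer loop
      vertex 0.0 6.8 20.9
      vertex 0.0 6.8 0.0
      vertex 0.0 0.0 0.0
    endloop
  endfacet
  facet normal -1.0000 0.0000 0.0000
    outer loop
      vertex 0.0 0.0 20.9
      vertex 0.0 6.8 20.9
      vertex 0.0 0.0 0.0
    endloop
  endfacet
  facet normal 1.0000 0.0000 0.0000
    outer loop
      vertex 23.9 0.0 0.0
      vertex 23.9 6.8 0.0
      vertex 23.9 6.8 20.9
    endloop
  endfacet
  facet normal 1.0000 0.0000 0.0000
    outer loop
      vertex 23.9 0.0 0.0
      vertex 23.9 6.8 20.9
      vertex 23.9 0.0 20.9
    endloop
  endfacet
endsolid part

The G0 Z moves step by Δz≈5.2 mm. Every layer's G1 loop is the same polygon, so the solid is a straight extrusion of it from z=0 to z≈20.9. Closing with flat bottom and top caps and triangulating gives 12 facets — a rectangular box, roughly 23.9 × 6.8 mm footprint and 20.9 mm tall.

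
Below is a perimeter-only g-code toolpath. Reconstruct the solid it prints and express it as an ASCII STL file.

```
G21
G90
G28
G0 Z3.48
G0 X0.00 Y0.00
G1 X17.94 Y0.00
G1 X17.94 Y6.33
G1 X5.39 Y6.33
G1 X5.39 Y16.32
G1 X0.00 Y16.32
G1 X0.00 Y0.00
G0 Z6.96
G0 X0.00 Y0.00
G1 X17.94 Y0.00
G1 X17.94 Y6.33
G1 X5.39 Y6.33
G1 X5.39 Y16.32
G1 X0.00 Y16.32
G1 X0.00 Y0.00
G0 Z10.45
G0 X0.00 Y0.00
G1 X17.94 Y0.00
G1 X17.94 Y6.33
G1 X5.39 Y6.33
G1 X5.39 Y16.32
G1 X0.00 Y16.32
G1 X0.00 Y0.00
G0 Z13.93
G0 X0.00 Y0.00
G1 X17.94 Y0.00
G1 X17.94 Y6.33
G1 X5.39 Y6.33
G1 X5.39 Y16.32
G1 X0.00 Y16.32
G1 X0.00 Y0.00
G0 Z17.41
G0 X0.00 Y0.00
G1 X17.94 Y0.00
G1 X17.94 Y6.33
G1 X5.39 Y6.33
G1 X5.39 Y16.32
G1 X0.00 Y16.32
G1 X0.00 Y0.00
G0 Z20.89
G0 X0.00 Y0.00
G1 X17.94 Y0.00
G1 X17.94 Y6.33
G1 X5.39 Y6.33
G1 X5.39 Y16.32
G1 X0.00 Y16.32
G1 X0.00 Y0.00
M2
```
solid part
  facet normal 0.0000 0.0000 -1.0000
    outer loop
      vertex 17.94 6.33 0.00
      vertex 17.94 0.00 0.00
      vertex 0.00 0.00 0.00
    endloop
  endfacet
  facet normal 0.0000 0.0000 -1.0000
    outer loop
      vertex 5.39 6.33 0.00
      vertex 17.94 6.33 0.00
      vertex 0.00 0.00 0.00
    endloop
  endfacet
  facet normal 0.0000 0.0000 -1.0000
    outer loop
      vertex 5.39 16.32 0.00
      vertex 5.39 6.33 0.00
      vertex 0.00 0.00 0.00
    endloop
  endfacet
  facet normal 0.0000 0.0000 -1.0000
    outer loop
      vertex 0.00 16.32 0.00
      vertex 5.39 16.32 0.00
      vertex 0.00 0.00 0.00
    endloop
  endfacet
  facet normal 0.0000 0.0000 1.0000
    outer loop
      vertex 0.00 0.00 20.89
      vertex 17.94 0.00 20.89
      vertex 17.94 6.33 20.89
    endloop
  endfacet
  facet normal 0.0000 0.0000 1.0000
    outer loop
      vertex 0.00 0.00 20.89
      vertex 17.94 6.33 20.89
      vertex 5.39 6.33 20.89
    endloop
  endfacet
  facet normal 0.0000 0.0000 1.0000
    outer loop
      vertex 0.00 0.00 20.89
      vertex 5.39 6.33 20.89
      vertex 5.39 16.32 20.89
    endloop
  endfacet
  facet normal 0.0000 0.0000 1.0000
    outer loop
      vertex 0.00 0.00 20.89
      vertex 5.39 16.32 20.89
      vertex 0.00 16.32 20.89
    endloop
  endfacet
  facet normal 0.0000 -1.0000 0.0000
    outer loop
      vertex 0.00 0.00 0.00
      vertex 17.94 0.00 0.00
      vertex 17.94 0.00 20.89
    endloop
  endfacet
  facet normal 0.0000 -1.0000 0.0000
    outer loop
      vertex 0.00 0.00 0.00
      vertex 17.94 0.00 20.89
      vertex 0.00 0.00 20.89
    endloop
  endfacet
  facet normal 1.0000 0.0000 0.0000
    outer loop
      vertex 17.94 0.00 0.00
      vertex 17.94 6.33 0.00
      vertex 17.94 6.33 20.89
    endloop
  endfacet
  facet normal 1.0000 0.0000 0.0000
    outer loop
      vertex 17.94 0.00 0.00
      vertex 17.94 6.33 20.89
      vertex 17.94 0.00 20.89
    endloop
  endfacet
  facet normal 0.0000 1.0000 0.0000
    outer loop
      vertex 17.94 6.33 0.00
      vertex 5.39 6.33 0.00
      vertex 5.39 6.33 20.89
    endloop
  endfacet
  facet normal 0.0000 1.0000 0.0000
    outer loop
      vertex 17.94 6.33 0.00
      vertex 5.39 6.33 20.89
      vertex 17.94 6.33 20.89
    endloop
  endfacet
  facet normal 1.0000 0.0000 0.0000
    outer loop
      vertex 5.39 6.33 0.00
      vertex 5.39 16.32 0.00
      vertex 5.39 16.32 20.89
    endloop
  endfacet
  facet normal 1.0000 0.0000 0.0000
    outer loop
      vertex 5.39 6.33 0.00
      vertex 5.39 16.32 20.89
      vertex 5.39 6.33 20.89
    endloop
  endfacet
  facet normal 0.0000 1.0000 0.0000
    outer loop
      vertex 5.39 16.32 0.00
      vertex 0.00 16.32 0.00
      vertex 0.00 16.32 20.89
    endloop
  endfacet
  facet normal 0.0000 1.0000 0.0000
    outer loop
      vertex 5.39 16.32 0.00
      vertex 0.00 16.32 20.89
      vertex 5.39 16.32 20.89
    endloop
  endfacet
  facet normal -1.0000 0.0000 0.0000
    outer loop
      vertex 0.00 16.32 0.00
      vertex 0.00 0.00 0.00
      vertex 0.00 0.00 20.89
    endloop
  endfacet
  facet normal -1.0000 0.0000 0.0000
    outer loop
      vertex 0.00 16.32 0.00
      vertex 0.00 0.00 20.89
      vertex 0.00 16.32 20.89
    endloop
  endfacet
endsolid part

The G0 Z moves step by Δz≈3.48 mm. Every layer's G1 loop is the same polygon, so the solid is a straight extrusion of it from z=0 to z≈20.9. Closing with flat bottom and top caps and triangulating gives 20 facets — an L-shaped prism: outer 17.9 × 16.3 mm, arm thicknesses ≈ 6.33 mm (horizontal) and 5.39 mm (vertical), extruded 20.9 mm in z.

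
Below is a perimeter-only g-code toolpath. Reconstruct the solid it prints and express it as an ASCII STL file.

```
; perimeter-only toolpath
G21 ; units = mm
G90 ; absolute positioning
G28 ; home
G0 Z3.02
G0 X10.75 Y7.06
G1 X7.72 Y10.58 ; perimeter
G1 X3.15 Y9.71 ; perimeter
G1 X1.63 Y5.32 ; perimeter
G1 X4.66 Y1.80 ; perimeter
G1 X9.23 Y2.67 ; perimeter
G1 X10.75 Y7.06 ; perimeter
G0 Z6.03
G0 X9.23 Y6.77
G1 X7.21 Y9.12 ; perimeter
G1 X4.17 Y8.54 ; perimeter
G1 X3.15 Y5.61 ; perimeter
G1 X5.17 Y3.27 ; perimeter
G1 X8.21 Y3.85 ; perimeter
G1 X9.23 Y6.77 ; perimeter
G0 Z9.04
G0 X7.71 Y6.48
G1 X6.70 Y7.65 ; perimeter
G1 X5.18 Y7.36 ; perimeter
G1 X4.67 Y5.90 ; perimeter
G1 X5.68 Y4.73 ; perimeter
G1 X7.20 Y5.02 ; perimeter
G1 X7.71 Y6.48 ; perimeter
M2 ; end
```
solid part
  facet normal 0.0000 0.0000 -1.0000
    outer loop
      vertex 2.14 10.88 0.00
      vertex 8.23 12.04 0.00
      vertex 12.27 7.35 0.00
    endloop
  endfacet
  facet normal 0.0000 0.0000 -1.0000
    outer loop
      vertex 0.11 5.03 0.00
      vertex 2.14 10.88 0.00
      vertex 12.27 7.35 0.00
    endloop
  endfacet
  facet normal 0.0000 0.0000 -1.0000
    outer loop
      vertex 4.15 0.34 0.00
      vertex 0.11 5.03 0.00
      vertex 12.27 7.35 0.00
    endloop
  endfacet
  facet normal 0.0000 0.0000 -1.0000
    outer loop
      vertex 10.24 1.50 0.00
      vertex 4.15 0.34 0.00
      vertex 12.27 7.35 0.00
    endloop
  endfacet
  facet normal 0.6923 0.5963 0.4064
    outer loop
      vertex 12.27 7.35 0.00
      vertex 8.23 12.04 0.00
      vertex 6.19 6.19 12.06
    endloop
  endfacet
  facet normal -0.1710 0.8975 0.4065
    outer loop
      vertex 8.23 12.04 0.00
      vertex 2.14 10.88 0.00
      vertex 6.19 6.19 12.06
    endloop
  endfacet
  facet normal -0.8632 0.2995 0.4064
    outer loop
      vertex 2.14 10.88 0.00
      vertex 0.11 5.03 0.00
      vertex 6.19 6.19 12.06
    endloop
  endfacet
  facet normal -0.6923 -0.5963 0.4064
    outer loop
      vertex 0.11 5.03 0.00
      vertex 4.15 0.34 0.00
      vertex 6.19 6.19 12.06
    endloop
  endfacet
  facet normal 0.1710 -0.8975 0.4065
    outer loop
      vertex 4.15 0.34 0.00
      vertex 10.24 1.50 0.00
      vertex 6.19 6.19 12.06
    endloop
  endfacet
  facet normal 0.8632 -0.2995 0.4064
    outer loop
      vertex 10.24 1.50 0.00
      vertex 12.27 7.35 0.00
      vertex 6.19 6.19 12.06
    endloop
  endfacet
endsolid part

The G0 Z moves step by Δz≈3.02 mm. The G1 loops shrink linearly with z, so the solid tapers from its base footprint up to z≈12.1. Closing with a flat bottom cap and the tapered top and triangulating gives 10 facets — a regular 6-sided pyramid, base circumscribed radius ≈ 6.19 mm, apex at z ≈ 12.1 mm.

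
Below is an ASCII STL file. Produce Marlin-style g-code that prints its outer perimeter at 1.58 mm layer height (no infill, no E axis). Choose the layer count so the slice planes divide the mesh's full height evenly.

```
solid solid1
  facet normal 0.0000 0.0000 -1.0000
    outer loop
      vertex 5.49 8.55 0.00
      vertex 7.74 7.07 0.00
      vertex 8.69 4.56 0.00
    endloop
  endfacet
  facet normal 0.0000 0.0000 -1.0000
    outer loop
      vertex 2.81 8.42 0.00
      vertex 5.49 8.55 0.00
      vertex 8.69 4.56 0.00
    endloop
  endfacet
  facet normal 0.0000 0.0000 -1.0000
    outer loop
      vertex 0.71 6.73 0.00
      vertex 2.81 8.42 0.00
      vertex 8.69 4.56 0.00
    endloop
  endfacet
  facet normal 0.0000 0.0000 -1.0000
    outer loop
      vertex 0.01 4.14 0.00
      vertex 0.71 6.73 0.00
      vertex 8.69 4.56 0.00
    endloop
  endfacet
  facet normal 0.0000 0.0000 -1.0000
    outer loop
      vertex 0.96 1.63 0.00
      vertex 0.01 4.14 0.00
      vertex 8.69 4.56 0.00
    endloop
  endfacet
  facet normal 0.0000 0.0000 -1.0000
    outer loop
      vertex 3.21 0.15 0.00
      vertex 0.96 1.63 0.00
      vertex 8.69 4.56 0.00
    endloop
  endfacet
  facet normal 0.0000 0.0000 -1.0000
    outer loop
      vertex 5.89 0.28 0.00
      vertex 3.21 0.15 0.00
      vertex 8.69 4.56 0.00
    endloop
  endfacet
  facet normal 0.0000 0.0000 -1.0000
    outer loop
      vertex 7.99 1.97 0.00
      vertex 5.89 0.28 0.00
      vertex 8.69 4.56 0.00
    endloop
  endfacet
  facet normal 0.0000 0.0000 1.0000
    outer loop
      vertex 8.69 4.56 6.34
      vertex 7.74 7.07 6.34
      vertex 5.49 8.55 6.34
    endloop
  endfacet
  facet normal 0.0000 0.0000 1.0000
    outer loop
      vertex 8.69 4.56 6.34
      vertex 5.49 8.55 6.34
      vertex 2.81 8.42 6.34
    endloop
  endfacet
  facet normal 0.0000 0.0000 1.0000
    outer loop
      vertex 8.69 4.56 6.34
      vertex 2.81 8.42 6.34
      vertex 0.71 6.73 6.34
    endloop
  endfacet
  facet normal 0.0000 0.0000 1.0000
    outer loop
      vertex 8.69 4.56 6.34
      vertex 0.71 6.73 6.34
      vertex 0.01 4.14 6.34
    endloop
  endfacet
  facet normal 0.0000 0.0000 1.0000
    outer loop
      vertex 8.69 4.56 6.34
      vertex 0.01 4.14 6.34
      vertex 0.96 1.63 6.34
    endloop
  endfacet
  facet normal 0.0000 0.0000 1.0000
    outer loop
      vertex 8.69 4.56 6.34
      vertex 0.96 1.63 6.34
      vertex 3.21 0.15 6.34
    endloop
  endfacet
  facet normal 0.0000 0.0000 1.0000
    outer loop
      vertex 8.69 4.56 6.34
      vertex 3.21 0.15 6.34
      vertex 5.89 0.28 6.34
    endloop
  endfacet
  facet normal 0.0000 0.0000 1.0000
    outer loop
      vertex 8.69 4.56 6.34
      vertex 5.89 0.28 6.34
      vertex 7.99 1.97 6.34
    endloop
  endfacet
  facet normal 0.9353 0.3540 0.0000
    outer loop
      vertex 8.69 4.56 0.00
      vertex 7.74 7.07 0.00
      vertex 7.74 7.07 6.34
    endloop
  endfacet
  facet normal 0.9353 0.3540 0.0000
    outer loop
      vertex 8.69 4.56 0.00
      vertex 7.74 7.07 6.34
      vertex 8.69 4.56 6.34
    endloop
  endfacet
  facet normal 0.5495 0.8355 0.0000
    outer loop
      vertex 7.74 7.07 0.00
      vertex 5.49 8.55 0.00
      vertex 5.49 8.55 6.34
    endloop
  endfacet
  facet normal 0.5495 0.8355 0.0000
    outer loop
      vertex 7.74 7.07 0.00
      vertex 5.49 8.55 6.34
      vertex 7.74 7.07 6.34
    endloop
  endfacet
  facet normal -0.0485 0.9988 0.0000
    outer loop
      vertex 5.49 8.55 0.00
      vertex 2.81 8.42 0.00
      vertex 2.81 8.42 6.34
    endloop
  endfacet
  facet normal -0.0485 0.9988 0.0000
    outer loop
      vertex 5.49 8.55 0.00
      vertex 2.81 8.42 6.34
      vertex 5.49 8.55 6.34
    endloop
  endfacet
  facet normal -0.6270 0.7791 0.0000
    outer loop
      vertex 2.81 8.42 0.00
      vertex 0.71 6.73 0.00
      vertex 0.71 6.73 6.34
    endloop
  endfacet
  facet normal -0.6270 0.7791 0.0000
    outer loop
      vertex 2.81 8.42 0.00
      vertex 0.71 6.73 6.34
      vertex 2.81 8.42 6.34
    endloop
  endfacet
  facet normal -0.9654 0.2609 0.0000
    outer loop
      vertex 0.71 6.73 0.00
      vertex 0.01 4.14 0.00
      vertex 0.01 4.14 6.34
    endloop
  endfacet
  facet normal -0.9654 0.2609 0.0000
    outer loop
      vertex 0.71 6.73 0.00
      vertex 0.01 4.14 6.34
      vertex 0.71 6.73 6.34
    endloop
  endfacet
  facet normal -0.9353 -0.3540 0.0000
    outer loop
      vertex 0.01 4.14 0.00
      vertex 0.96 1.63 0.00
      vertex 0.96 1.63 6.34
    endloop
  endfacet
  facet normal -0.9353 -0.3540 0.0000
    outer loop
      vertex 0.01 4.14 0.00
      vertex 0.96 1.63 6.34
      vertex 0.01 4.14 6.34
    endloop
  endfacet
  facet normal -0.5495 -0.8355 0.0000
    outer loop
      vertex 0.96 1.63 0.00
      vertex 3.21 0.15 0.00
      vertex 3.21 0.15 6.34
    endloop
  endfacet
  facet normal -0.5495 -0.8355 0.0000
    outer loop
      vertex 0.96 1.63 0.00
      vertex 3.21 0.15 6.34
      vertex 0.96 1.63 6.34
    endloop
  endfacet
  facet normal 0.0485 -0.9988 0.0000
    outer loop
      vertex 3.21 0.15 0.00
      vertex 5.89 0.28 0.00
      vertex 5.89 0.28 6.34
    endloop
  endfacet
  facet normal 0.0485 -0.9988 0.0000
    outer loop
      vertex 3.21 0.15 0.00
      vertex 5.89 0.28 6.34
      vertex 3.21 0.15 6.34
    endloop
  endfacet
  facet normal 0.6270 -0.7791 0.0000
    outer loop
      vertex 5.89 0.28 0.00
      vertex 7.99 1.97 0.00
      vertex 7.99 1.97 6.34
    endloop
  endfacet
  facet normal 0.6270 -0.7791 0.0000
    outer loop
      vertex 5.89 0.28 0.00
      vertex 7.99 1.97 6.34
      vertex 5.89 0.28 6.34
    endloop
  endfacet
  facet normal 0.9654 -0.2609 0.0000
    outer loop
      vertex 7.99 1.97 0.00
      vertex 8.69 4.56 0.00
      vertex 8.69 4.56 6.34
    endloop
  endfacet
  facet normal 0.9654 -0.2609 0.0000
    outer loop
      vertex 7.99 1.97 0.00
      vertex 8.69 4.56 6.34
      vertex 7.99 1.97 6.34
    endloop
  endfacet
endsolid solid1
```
; perimeter-only toolpath
G21 ; units = mm
G90 ; absolute positioning
G28 ; home
; layer 1
G0 Z1.58
G0 X8.69 Y4.56
G1 X7.74 Y7.07
G1 X5.49 Y8.55
G1 X2.81 Y8.42
G1 X0.71 Y6.73
G1 X0.01 Y4.14
G1 X0.96 Y1.63
G1 X3.21 Y0.15
G1 X5.89 Y0.28
G1 X7.99 Y1.97
G1 X8.69 Y4.56
; layer 2
G0 Z3.17
G0 X8.69 Y4.56
G1 X7.74 Y7.07
G1 X5.49 Y8.55
G1 X2.81 Y8.42
G1 X0.71 Y6.73
G1 X0.01 Y4.14
G1 X0.96 Y1.63
G1 X3.21 Y0.15
G1 X5.89 Y0.28
G1 X7.99 Y1.97
G1 X8.69 Y4.56
; layer 3
G0 Z4.75
G0 X8.69 Y4.56
G1 X7.74 Y7.07
G1 X5.49 Y8.55
G1 X2.81 Y8.42
G1 X0.71 Y6.73
G1 X0.01 Y4.14
G1 X0.96 Y1.63
G1 X3.21 Y0.15
G1 X5.89 Y0.28
G1 X7.99 Y1.97
G1 X8.69 Y4.56
; layer 4
G0 Z6.34
G0 X8.69 Y4.56
G1 X7.74 Y7.07
G1 X5.49 Y8.55
G1 X2.81 Y8.42
G1 X0.71 Y6.73
G1 X0.01 Y4.14
G1 X0.96 Y1.63
G1 X3.21 Y0.15
G1 X5.89 Y0.28
G1 X7.99 Y1.97
G1 X8.69 Y4.56
M2 ; end

The solid is a regular 10-sided prism (a cylinder approximated with 10 flat sides), circumscribed radius ≈ 4.35 mm, height ≈ 6.34 mm. Slicing at Δz = 1.58 mm — 4 equal slices spanning the solid's height, so layer i sits at z = i·h/4 — gives 4 non-empty perimeters. Each is a 10-segment closed polygon; G0 lifts to the layer z and rapids to the start vertex, then G1 traces the edges.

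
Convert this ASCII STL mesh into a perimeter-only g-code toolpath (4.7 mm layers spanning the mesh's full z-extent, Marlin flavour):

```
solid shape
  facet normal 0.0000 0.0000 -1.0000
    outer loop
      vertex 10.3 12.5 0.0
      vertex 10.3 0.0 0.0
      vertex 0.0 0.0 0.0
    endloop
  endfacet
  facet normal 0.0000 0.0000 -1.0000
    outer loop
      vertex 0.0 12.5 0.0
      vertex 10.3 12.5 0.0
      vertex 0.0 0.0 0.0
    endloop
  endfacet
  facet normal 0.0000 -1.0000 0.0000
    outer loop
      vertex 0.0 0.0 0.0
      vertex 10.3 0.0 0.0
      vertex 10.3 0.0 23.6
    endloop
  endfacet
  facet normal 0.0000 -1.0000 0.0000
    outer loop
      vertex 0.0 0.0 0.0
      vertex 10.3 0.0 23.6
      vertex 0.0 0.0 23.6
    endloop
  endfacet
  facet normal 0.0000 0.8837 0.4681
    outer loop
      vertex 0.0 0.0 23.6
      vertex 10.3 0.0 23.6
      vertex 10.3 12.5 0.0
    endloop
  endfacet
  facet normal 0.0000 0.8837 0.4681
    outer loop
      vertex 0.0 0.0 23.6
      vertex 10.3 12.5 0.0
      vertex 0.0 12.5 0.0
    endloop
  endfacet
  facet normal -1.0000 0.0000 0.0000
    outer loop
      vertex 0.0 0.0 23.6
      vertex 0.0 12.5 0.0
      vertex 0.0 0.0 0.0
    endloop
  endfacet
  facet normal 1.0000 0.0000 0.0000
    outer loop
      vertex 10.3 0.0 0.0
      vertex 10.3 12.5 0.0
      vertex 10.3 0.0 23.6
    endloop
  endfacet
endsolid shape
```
; perimeter-only toolpath
G21 ; units = mm
G90 ; absolute positioning
G28 ; home
; layer 1
G0 Z4.7
G0 X0.0 Y0.0
G1 X10.3 Y0.0
G1 X10.3 Y10.0
G1 X0.0 Y10.0
G1 X0.0 Y0.0
; layer 2
G0 Z9.4
G0 X0.0 Y0.0
G1 X10.3 Y0.0
G1 X10.3 Y7.5
G1 X0.0 Y7.5
G1 X0.0 Y0.0
; layer 3
G0 Z14.2
G0 X0.0 Y0.0
G1 X10.3 Y0.0
G1 X10.3 Y5.0
G1 X0.0 Y5.0
G1 X0.0 Y0.0
; layer 4
G0 Z18.9
G0 X0.0 Y0.0
G1 X10.3 Y0.0
G1 X10.3 Y2.5
G1 X0.0 Y2.5
G1 X0.0 Y0.0
M2 ; end

The solid is a wedge (ramp): 10.3 × 12.5 mm base, rising to 23.6 mm along the y=0 edge and sloping linearly to z=0 at y=12.5. Slicing at Δz = 4.7 mm — 5 equal slices spanning the solid's height, so layer i sits at z = i·h/5 — gives 4 non-empty perimeters. Each is a 4-segment closed polygon; G0 lifts to the layer z and rapids to the start vertex, then G1 traces the edges. The cross-section shrinks linearly with z (the slice at the apex is degenerate and omitted).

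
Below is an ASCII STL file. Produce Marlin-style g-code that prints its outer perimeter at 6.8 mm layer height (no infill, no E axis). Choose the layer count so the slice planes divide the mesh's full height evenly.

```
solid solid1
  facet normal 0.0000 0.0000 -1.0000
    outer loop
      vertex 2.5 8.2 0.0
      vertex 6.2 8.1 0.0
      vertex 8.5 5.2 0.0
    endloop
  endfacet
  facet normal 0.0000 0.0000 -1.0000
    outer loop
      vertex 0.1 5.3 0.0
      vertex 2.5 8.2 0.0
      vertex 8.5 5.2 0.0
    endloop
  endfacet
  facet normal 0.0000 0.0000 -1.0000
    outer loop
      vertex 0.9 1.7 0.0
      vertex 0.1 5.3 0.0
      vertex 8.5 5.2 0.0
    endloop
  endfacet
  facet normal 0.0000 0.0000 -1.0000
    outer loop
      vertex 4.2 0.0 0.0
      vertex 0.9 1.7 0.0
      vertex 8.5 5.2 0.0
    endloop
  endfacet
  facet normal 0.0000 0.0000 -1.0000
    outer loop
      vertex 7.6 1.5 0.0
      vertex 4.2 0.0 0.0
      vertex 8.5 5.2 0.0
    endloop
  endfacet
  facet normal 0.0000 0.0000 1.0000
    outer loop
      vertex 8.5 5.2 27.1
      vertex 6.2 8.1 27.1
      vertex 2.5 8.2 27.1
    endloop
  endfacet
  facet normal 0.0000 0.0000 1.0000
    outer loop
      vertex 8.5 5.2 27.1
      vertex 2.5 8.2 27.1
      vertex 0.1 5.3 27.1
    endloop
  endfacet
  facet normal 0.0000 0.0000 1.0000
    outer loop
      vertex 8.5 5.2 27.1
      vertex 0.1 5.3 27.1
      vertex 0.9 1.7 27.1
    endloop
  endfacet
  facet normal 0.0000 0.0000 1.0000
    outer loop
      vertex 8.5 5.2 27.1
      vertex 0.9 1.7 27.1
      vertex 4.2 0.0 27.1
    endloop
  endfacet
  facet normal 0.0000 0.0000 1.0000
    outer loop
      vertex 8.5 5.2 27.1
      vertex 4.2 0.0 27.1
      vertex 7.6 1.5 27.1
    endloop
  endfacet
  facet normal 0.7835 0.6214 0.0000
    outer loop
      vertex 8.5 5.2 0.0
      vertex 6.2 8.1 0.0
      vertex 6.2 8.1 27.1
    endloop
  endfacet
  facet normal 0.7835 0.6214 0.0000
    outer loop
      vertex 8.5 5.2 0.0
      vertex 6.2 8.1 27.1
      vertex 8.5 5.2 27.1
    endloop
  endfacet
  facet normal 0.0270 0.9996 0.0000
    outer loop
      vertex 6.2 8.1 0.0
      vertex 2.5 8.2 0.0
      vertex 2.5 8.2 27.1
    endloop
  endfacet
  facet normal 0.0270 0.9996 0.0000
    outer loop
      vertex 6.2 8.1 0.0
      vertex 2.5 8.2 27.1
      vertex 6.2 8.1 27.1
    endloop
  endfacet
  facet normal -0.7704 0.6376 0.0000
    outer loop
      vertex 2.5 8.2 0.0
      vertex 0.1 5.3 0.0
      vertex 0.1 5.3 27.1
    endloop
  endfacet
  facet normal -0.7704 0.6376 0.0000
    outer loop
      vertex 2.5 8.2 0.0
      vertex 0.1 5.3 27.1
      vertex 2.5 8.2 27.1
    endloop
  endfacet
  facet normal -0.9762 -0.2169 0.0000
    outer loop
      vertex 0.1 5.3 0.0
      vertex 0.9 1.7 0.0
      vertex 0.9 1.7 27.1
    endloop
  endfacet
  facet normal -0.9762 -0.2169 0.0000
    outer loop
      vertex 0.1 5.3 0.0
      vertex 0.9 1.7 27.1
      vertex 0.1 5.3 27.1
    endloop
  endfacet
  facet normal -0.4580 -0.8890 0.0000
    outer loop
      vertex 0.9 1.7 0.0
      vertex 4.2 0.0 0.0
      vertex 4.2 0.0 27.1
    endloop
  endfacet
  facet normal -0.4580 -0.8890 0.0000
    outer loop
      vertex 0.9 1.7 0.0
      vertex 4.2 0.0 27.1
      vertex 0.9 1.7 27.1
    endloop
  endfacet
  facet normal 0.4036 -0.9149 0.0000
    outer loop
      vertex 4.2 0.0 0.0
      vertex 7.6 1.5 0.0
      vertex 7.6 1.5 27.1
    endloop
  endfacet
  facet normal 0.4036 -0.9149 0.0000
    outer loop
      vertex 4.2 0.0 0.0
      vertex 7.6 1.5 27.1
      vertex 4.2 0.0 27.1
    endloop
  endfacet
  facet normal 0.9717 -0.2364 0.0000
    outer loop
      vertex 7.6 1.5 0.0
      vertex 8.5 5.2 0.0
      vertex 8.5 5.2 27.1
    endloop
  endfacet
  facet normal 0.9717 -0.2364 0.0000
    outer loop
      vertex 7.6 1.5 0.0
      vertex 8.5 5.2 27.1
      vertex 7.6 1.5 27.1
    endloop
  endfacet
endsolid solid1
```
; perimeter-only toolpath
G21 ; units = mm
G90 ; absolute positioning
G28 ; home
; layer 1
G0 Z6.8
G0 X8.5 Y5.2
G1 X6.2 Y8.1
G1 X2.5 Y8.2
G1 X0.1 Y5.3
G1 X0.9 Y1.7
G1 X4.2 Y0.0
G1 X7.6 Y1.5
G1 X8.5 Y5.2
; layer 2
G0 Z13.6
G0 X8.5 Y5.2
G1 X6.2 Y8.1
G1 X2.5 Y8.2
G1 X0.1 Y5.3
G1 X0.9 Y1.7
G1 X4.2 Y0.0
G1 X7.6 Y1.5
G1 X8.5 Y5.2
; layer 3
G0 Z20.3
G0 X8.5 Y5.2
G1 X6.2 Y8.1
G1 X2.5 Y8.2
G1 X0.1 Y5.3
G1 X0.9 Y1.7
G1 X4.2 Y0.0
G1 X7.6 Y1.5
G1 X8.5 Y5.2
; layer 4
G0 Z27.1
G0 X8.5 Y5.2
G1 X6.2 Y8.1
G1 X2.5 Y8.2
G1 X0.1 Y5.3
G1 X0.9 Y1.7
G1 X4.2 Y0.0
G1 X7.6 Y1.5
G1 X8.5 Y5.2
M2 ; end

The solid is a regular 7-sided prism (a cylinder approximated with 7 flat sides), circumscribed radius ≈ 4.3 mm, height ≈ 27.1 mm. Slicing at Δz = 6.8 mm — 4 equal slices spanning the solid's height, so layer i sits at z = i·h/4 — gives 4 non-empty perimeters. Each is a 7-segment closed polygon; G0 lifts to the layer z and rapids to the start vertex, then G1 traces the edges.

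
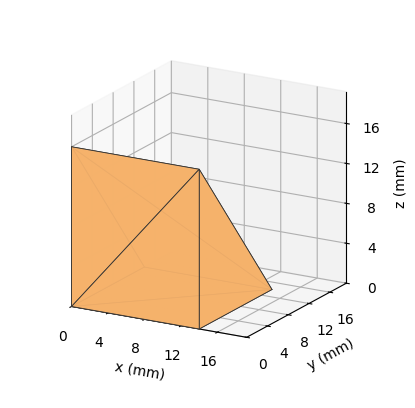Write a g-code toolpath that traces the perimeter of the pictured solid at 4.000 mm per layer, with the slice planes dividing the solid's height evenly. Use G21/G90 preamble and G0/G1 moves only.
Reading the render: the shape is a wedge (ramp): 14 × 14 mm base, rising to 16 mm along the y=0 edge and sloping linearly to z=0 at y=14 (dimensions read to the nearest mm from the axis ticks). For the g-code, the solid's height is divided into equal slices at the stated Δz and each level perimeter traced with G1 moves after a G0 lift.

; perimeter-only toolpath
G21 ; units = mm
G90 ; absolute positioning
G28 ; home
; layer 1
G0 Z4.000
G0 X0.000 Y0.000
G1 X14.000 Y0.000
G1 X14.000 Y10.500
G1 X0.000 Y10.500
G1 X0.000 Y0.000
; layer 2
G0 Z8.000
G0 X0.000 Y0.000
G1 X14.000 Y0.000
G1 X14.000 Y7.000
G1 X0.000 Y7.000
G1 X0.000 Y0.000
; layer 3
G0 Z12.000
G0 X0.000 Y0.000
G1 X14.000 Y0.000
G1 X14.000 Y3.500
G1 X0.000 Y3.500
G1 X0.000 Y0.000
M2 ; end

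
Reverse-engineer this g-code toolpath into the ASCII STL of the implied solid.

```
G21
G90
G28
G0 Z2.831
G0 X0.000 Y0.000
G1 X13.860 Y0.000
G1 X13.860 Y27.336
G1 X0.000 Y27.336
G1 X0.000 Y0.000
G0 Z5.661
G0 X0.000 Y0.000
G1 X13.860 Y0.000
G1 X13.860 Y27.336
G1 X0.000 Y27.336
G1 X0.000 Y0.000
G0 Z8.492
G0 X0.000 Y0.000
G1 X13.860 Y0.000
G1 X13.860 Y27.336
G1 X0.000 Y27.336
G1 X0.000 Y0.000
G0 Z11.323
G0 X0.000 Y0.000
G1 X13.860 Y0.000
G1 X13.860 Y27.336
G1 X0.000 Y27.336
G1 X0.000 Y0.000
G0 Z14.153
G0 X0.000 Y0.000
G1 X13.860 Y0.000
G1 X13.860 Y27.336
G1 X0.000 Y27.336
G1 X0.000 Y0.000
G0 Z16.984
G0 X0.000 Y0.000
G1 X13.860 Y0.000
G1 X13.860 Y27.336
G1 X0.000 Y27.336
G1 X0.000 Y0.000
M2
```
solid part
  facet normal 0.0000 0.0000 -1.0000
    outer loop
      vertex 13.860 27.336 0.000
      vertex 13.860 0.000 0.000
      vertex 0.000 0.000 0.000
    endloop
  endfacet
  facet normal 0.0000 0.0000 -1.0000
    outer loop
      vertex 0.000 27.336 0.000
      vertex 13.860 27.336 0.000
      vertex 0.000 0.000 0.000
    endloop
  endfacet
  facet normal 0.0000 0.0000 1.0000
    outer loop
      vertex 0.000 0.000 16.984
      vertex 13.860 0.000 16.984
      vertex 13.860 27.336 16.984
    endloop
  endfacet
  facet normal 0.0000 0.0000 1.0000
    outer loop
      vertex 0.000 0.000 16.984
      vertex 13.860 27.336 16.984
      vertex 0.000 27.336 16.984
    endloop
  endfacet
  facet normal 0.0000 -1.0000 0.0000
    outer loop
      vertex 0.000 0.000 0.000
      vertex 13.860 0.000 0.000
      vertex 13.860 0.000 16.984
    endloop
  endfacet
  facet normal 0.0000 -1.0000 0.0000
    outer loop
      vertex 0.000 0.000 0.000
      vertex 13.860 0.000 16.984
      vertex 0.000 0.000 16.984
    endloop
  endfacet
  facet normal 0.0000 1.0000 0.0000
    outer loop
      vertex 13.860 27.336 16.984
      vertex 13.860 27.336 0.000
      vertex 0.000 27.336 0.000
    endloop
  endfacet
  facet normal 0.0000 1.0000 0.0000
    outer loop
      vertex 0.000 27.336 16.984
      vertex 13.860 27.336 16.984
      vertex 0.000 27.336 0.000
    endloop
  endfacet
  facet normal -1.0000 0.0000 0.0000
    outer loop
      vertex 0.000 27.336 16.984
      vertex 0.000 27.336 0.000
      vertex 0.000 0.000 0.000
    endloop
  endfacet
  facet normal -1.0000 0.0000 0.0000
    outer loop
      vertex 0.000 0.000 16.984
      vertex 0.000 27.336 16.984
      vertex 0.000 0.000 0.000
    endloop
  endfacet
  facet normal 1.0000 0.0000 0.0000
    outer loop
      vertex 13.860 0.000 0.000
      vertex 13.860 27.336 0.000
      vertex 13.860 27.336 16.984
    endloop
  endfacet
  facet normal 1.0000 0.0000 0.0000
    outer loop
      vertex 13.860 0.000 0.000
      vertex 13.860 27.336 16.984
      vertex 13.860 0.000 16.984
    endloop
  endfacet
endsolid part

The G0 Z moves step by Δz≈2.831 mm. Every layer's G1 loop is the same polygon, so the solid is a straight extrusion of it from z=0 to z≈17. Closing with flat bottom and top caps and triangulating gives 12 facets — a rectangular box, roughly 13.9 × 27.3 mm footprint and 17 mm tall.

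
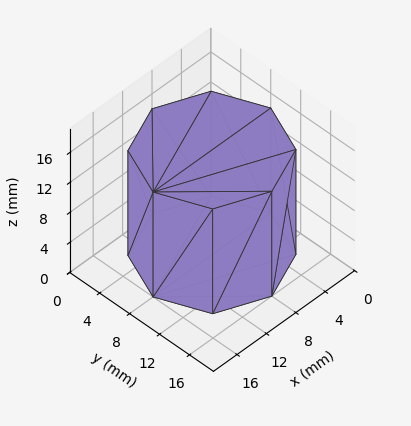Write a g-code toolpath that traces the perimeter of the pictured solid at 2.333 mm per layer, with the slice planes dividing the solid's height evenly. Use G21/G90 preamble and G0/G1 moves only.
Reading the render: the shape is a regular 8-sided prism (a cylinder approximated with 8 flat sides), circumscribed radius ≈ 8 mm, height ≈ 14 mm (dimensions read to the nearest mm from the axis ticks). For the g-code, the solid's height is divided into equal slices at the stated Δz and each level perimeter traced with G1 moves after a G0 lift.

; perimeter-only toolpath
G21 ; units = mm
G90 ; absolute positioning
G28 ; home
; layer 1
G0 Z2.333
G0 X16.000 Y8.000
G1 X13.657 Y13.657
G1 X8.000 Y16.000
G1 X2.343 Y13.657
G1 X0.000 Y8.000
G1 X2.343 Y2.343
G1 X8.000 Y0.000
G1 X13.657 Y2.343
G1 X16.000 Y8.000
; layer 2
G0 Z4.667
G0 X16.000 Y8.000
G1 X13.657 Y13.657
G1 X8.000 Y16.000
G1 X2.343 Y13.657
G1 X0.000 Y8.000
G1 X2.343 Y2.343
G1 X8.000 Y0.000
G1 X13.657 Y2.343
G1 X16.000 Y8.000
; layer 3
G0 Z7.000
G0 X16.000 Y8.000
G1 X13.657 Y13.657
G1 X8.000 Y16.000
G1 X2.343 Y13.657
G1 X0.000 Y8.000
G1 X2.343 Y2.343
G1 X8.000 Y0.000
G1 X13.657 Y2.343
G1 X16.000 Y8.000
; layer 4
G0 Z9.333
G0 X16.000 Y8.000
G1 X13.657 Y13.657
G1 X8.000 Y16.000
G1 X2.343 Y13.657
G1 X0.000 Y8.000
G1 X2.343 Y2.343
G1 X8.000 Y0.000
G1 X13.657 Y2.343
G1 X16.000 Y8.000
; layer 5
G0 Z11.667
G0 X16.000 Y8.000
G1 X13.657 Y13.657
G1 X8.000 Y16.000
G1 X2.343 Y13.657
G1 X0.000 Y8.000
G1 X2.343 Y2.343
G1 X8.000 Y0.000
G1 X13.657 Y2.343
G1 X16.000 Y8.000
; layer 6
G0 Z14.000
G0 X16.000 Y8.000
G1 X13.657 Y13.657
G1 X8.000 Y16.000
G1 X2.343 Y13.657
G1 X0.000 Y8.000
G1 X2.343 Y2.343
G1 X8.000 Y0.000
G1 X13.657 Y2.343
G1 X16.000 Y8.000
M2 ; end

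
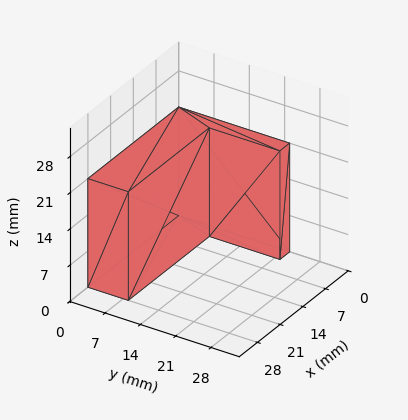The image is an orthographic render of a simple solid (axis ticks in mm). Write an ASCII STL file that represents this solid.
Reading the render: the shape is an L-shaped prism: outer 28 × 22 mm, arm thicknesses ≈ 8 mm (horizontal) and 3 mm (vertical), extruded 21 mm in z (dimensions read to the nearest mm from the axis ticks). For the STL, each face is triangulated and given an outward normal.

solid part
  facet normal 0.0000 0.0000 -1.0000
    outer loop
      vertex 28.0 8.0 0.0
      vertex 28.0 0.0 0.0
      vertex 0.0 0.0 0.0
    endloop
  endfacet
  facet normal 0.0000 0.0000 -1.0000
    outer loop
      vertex 3.0 8.0 0.0
      vertex 28.0 8.0 0.0
      vertex 0.0 0.0 0.0
    endloop
  endfacet
  facet normal 0.0000 0.0000 -1.0000
    outer loop
      vertex 3.0 22.0 0.0
      vertex 3.0 8.0 0.0
      vertex 0.0 0.0 0.0
    endloop
  endfacet
  facet normal 0.0000 0.0000 -1.0000
    outer loop
      vertex 0.0 22.0 0.0
      vertex 3.0 22.0 0.0
      vertex 0.0 0.0 0.0
    endloop
  endfacet
  facet normal 0.0000 0.0000 1.0000
    outer loop
      vertex 0.0 0.0 21.0
      vertex 28.0 0.0 21.0
      vertex 28.0 8.0 21.0
    endloop
  endfacet
  facet normal 0.0000 0.0000 1.0000
    outer loop
      vertex 0.0 0.0 21.0
      vertex 28.0 8.0 21.0
      vertex 3.0 8.0 21.0
    endloop
  endfacet
  facet normal 0.0000 0.0000 1.0000
    outer loop
      vertex 0.0 0.0 21.0
      vertex 3.0 8.0 21.0
      vertex 3.0 22.0 21.0
    endloop
  endfacet
  facet normal 0.0000 0.0000 1.0000
    outer loop
      vertex 0.0 0.0 21.0
      vertex 3.0 22.0 21.0
      vertex 0.0 22.0 21.0
    endloop
  endfacet
  facet normal 0.0000 -1.0000 0.0000
    outer loop
      vertex 0.0 0.0 0.0
      vertex 28.0 0.0 0.0
      vertex 28.0 0.0 21.0
    endloop
  endfacet
  facet normal 0.0000 -1.0000 0.0000
    outer loop
      vertex 0.0 0.0 0.0
      vertex 28.0 0.0 21.0
      vertex 0.0 0.0 21.0
    endloop
  endfacet
  facet normal 1.0000 0.0000 0.0000
    outer loop
      vertex 28.0 0.0 0.0
      vertex 28.0 8.0 0.0
      vertex 28.0 8.0 21.0
    endloop
  endfacet
  facet normal 1.0000 0.0000 0.0000
    outer loop
      vertex 28.0 0.0 0.0
      vertex 28.0 8.0 21.0
      vertex 28.0 0.0 21.0
    endloop
  endfacet
  facet normal 0.0000 1.0000 0.0000
    outer loop
      vertex 28.0 8.0 0.0
      vertex 3.0 8.0 0.0
      vertex 3.0 8.0 21.0
    endloop
  endfacet
  facet normal 0.0000 1.0000 0.0000
    outer loop
      vertex 28.0 8.0 0.0
      vertex 3.0 8.0 21.0
      vertex 28.0 8.0 21.0
    endloop
  endfacet
  facet normal 1.0000 0.0000 0.0000
    outer loop
      vertex 3.0 8.0 0.0
      vertex 3.0 22.0 0.0
      vertex 3.0 22.0 21.0
    endloop
  endfacet
  facet normal 1.0000 0.0000 0.0000
    outer loop
      vertex 3.0 8.0 0.0
      vertex 3.0 22.0 21.0
      vertex 3.0 8.0 21.0
    endloop
  endfacet
  facet normal 0.0000 1.0000 0.0000
    outer loop
      vertex 3.0 22.0 0.0
      vertex 0.0 22.0 0.0
      vertex 0.0 22.0 21.0
    endloop
  endfacet
  facet normal 0.0000 1.0000 0.0000
    outer loop
      vertex 3.0 22.0 0.0
      vertex 0.0 22.0 21.0
      vertex 3.0 22.0 21.0
    endloop
  endfacet
  facet normal -1.0000 0.0000 0.0000
    outer loop
      vertex 0.0 22.0 0.0
      vertex 0.0 0.0 0.0
      vertex 0.0 0.0 21.0
    endloop
  endfacet
  facet normal -1.0000 0.0000 0.0000
    outer loop
      vertex 0.0 22.0 0.0
      vertex 0.0 0.0 21.0
      vertex 0.0 22.0 21.0
    endloop
  endfacet
endsolid part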